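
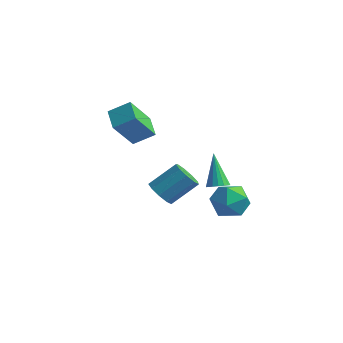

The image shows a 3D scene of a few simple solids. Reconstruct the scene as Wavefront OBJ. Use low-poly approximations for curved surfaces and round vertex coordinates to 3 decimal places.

v 2.049 -0.985 1.542
v 2.891 -0.483 1.662
v 2.769 -1.937 0.478
v 3.611 -1.435 0.598
v 3.265 -2.002 1.33
v 2.82 -1.413 1.988
v 2.84 -1.007 0.152
v 2.395 -0.418 0.81
v 3.38 -0.496 0.803
v 3.643 -1.111 1.531
v 2.017 -1.309 0.609
v 2.28 -1.924 1.337
v 1.693 -4.492 2.664
v 2.268 -4.463 2.248
v 2.921 -3.478 3.22
v 2.347 -3.508 3.636
v 1.949 -4.121 2.116
v 2.603 -3.136 3.088
v 1.511 -3.953 2.24
v 2.164 -2.968 3.212
v 1.158 -4.037 2.563
v 1.811 -3.052 3.534
v 1.055 -4.334 2.933
v 1.709 -3.35 3.905
v 1.251 -4.705 3.177
v 1.905 -3.721 4.149
v 1.654 -4.977 3.182
v 2.307 -3.992 4.153
v 2.075 -5.022 2.944
v 2.728 -4.037 3.916
v 2.318 -4.819 2.575
v 2.971 -3.834 3.547
v -3.361 -0.604 3.123
v -3.551 -1.713 4.566
v -2.597 0.026 3.708
v -2.787 -1.084 5.151
v -2.473 -1.296 2.709
v -2.663 -2.406 4.152
v -1.709 -0.667 3.294
v -1.899 -1.776 4.737
v 0.051 1.575 -0.392
v 0.552 1.667 -0.185
v -0.711 2.205 1.172
v 0.491 1.893 -0.306
v 0.33 2.046 -0.446
v 0.104 2.092 -0.574
v -0.134 2.019 -0.66
v -0.329 1.844 -0.685
v -0.438 1.608 -0.643
v -0.434 1.364 -0.543
v -0.32 1.169 -0.409
v -0.12 1.067 -0.271
v 0.118 1.081 -0.16
v 0.341 1.209 -0.103
v 0.498 1.42 -0.112
f 1 12 6
f 1 6 2
f 1 2 8
f 1 8 11
f 1 11 12
f 2 6 10
f 6 12 5
f 12 11 3
f 11 8 7
f 8 2 9
f 4 10 5
f 4 5 3
f 4 3 7
f 4 7 9
f 4 9 10
f 5 10 6
f 3 5 12
f 7 3 11
f 9 7 8
f 10 9 2
f 14 13 17
f 14 17 15
f 15 17 18
f 15 18 16
f 17 13 19
f 17 19 18
f 18 19 20
f 18 20 16
f 19 13 21
f 19 21 20
f 20 21 22
f 20 22 16
f 21 13 23
f 21 23 22
f 22 23 24
f 22 24 16
f 23 13 25
f 23 25 24
f 24 25 26
f 24 26 16
f 25 13 27
f 25 27 26
f 26 27 28
f 26 28 16
f 27 13 29
f 27 29 28
f 28 29 30
f 28 30 16
f 29 13 31
f 29 31 30
f 30 31 32
f 30 32 16
f 31 13 14
f 31 14 32
f 32 14 15
f 32 15 16
f 34 36 33
f 37 34 33
f 33 36 35
f 35 37 33
f 34 40 36
f 38 34 37
f 38 40 34
f 36 40 35
f 39 37 35
f 35 40 39
f 39 38 37
f 40 38 39
f 42 41 44
f 42 44 43
f 44 41 45
f 44 45 43
f 45 41 46
f 45 46 43
f 46 41 47
f 46 47 43
f 47 41 48
f 47 48 43
f 48 41 49
f 48 49 43
f 49 41 50
f 49 50 43
f 50 41 51
f 50 51 43
f 51 41 52
f 51 52 43
f 52 41 53
f 52 53 43
f 53 41 54
f 53 54 43
f 54 41 55
f 54 55 43
f 55 41 42
f 55 42 43



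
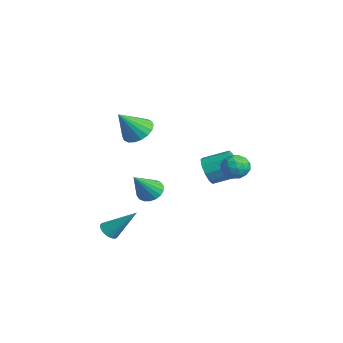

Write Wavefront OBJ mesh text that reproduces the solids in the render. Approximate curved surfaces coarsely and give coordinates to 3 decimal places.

v -0.878 -0.983 -1.154
v -0.279 -0.667 -1.217
v -0.242 -1.937 0.114
v -0.424 -0.496 -1.015
v -0.66 -0.42 -0.84
v -0.939 -0.457 -0.728
v -1.205 -0.597 -0.7
v -1.407 -0.814 -0.762
v -1.504 -1.064 -0.902
v -1.477 -1.299 -1.092
v -1.331 -1.47 -1.294
v -1.095 -1.545 -1.469
v -0.817 -1.509 -1.581
v -0.55 -1.369 -1.609
v -0.348 -1.152 -1.546
v -0.251 -0.901 -1.407
v 0.638 -1.986 3.349
v 0.979 -2.519 2.859
v 0.882 -2.934 4.551
v 1.254 -2.318 2.962
v 1.408 -2.051 3.141
v 1.409 -1.772 3.362
v 1.257 -1.535 3.58
v 0.983 -1.387 3.752
v 0.64 -1.358 3.845
v 0.297 -1.453 3.839
v 0.022 -1.654 3.737
v -0.132 -1.92 3.557
v -0.133 -2.2 3.337
v 0.019 -2.437 3.119
v 0.293 -2.585 2.947
v 0.636 -2.614 2.854
v 1.533 -3.59 -2.118
v 1.808 -3.335 -2.478
v 2.187 -2.53 -0.862
v 1.635 -3.229 -2.477
v 1.447 -3.177 -2.422
v 1.271 -3.189 -2.321
v 1.136 -3.262 -2.189
v 1.061 -3.385 -2.046
v 1.057 -3.539 -1.914
v 1.126 -3.701 -1.813
v 1.257 -3.846 -1.759
v 1.43 -3.952 -1.759
v 1.619 -4.004 -1.814
v 1.794 -3.992 -1.915
v 1.93 -3.919 -2.048
v 2.005 -3.796 -2.191
v 2.008 -3.642 -2.322
v 1.939 -3.48 -2.423
v 3.033 2.309 1.793
v 3.45 1.978 1.348
v 2.45 1.362 1.952
v 2.867 1.031 1.507
v 3.112 1.238 2.122
v 3.472 1.823 2.024
v 2.428 1.517 1.276
v 2.788 2.102 1.178
v 3.076 1.488 1.028
v 3.498 1.316 1.551
v 2.402 2.024 1.749
v 2.824 1.852 2.272
v 3.292 2.226 1.556
v 2.608 1.114 1.744
v 2.751 1.235 2.105
v 2.996 1.041 1.843
v 3.306 2.136 1.954
v 3.55 1.941 1.692
v 3.352 1.506 2.147
v 2.35 1.399 1.608
v 2.594 1.204 1.346
v 2.904 2.299 1.457
v 3.149 2.105 1.195
v 2.548 1.834 1.153
v 3.317 1.744 1.107
v 2.975 1.188 1.2
v 2.717 1.473 1.065
v 2.929 1.817 1.007
v 3.566 1.643 1.414
v 3.223 1.086 1.508
v 3.367 1.208 1.869
v 3.579 1.552 1.812
v 3.346 1.355 1.226
v 2.677 2.254 1.792
v 2.334 1.697 1.886
v 2.321 1.788 1.488
v 2.533 2.132 1.431
v 2.925 2.152 2.1
v 2.583 1.596 2.193
v 2.971 1.523 2.293
v 3.183 1.867 2.235
v 2.554 1.985 2.074
v -1.028 1.769 -0.364
v -0.641 1.366 0.193
v -0.185 2.507 0.702
v -0.572 2.911 0.144
v -0.343 1.418 -0.19
v 0.113 2.559 0.319
v -0.306 1.604 -0.64
v 0.15 2.745 -0.131
v -0.546 1.853 -0.984
v -0.09 2.994 -0.476
v -0.969 2.071 -1.092
v -0.513 3.212 -0.584
v -1.415 2.173 -0.922
v -0.959 3.314 -0.413
v -1.713 2.121 -0.539
v -1.257 3.262 -0.03
v -1.75 1.935 -0.089
v -1.294 3.076 0.42
v -1.51 1.686 0.256
v -1.054 2.827 0.764
v -1.087 1.468 0.364
v -0.631 2.609 0.872
f 2 1 4
f 2 4 3
f 4 1 5
f 4 5 3
f 5 1 6
f 5 6 3
f 6 1 7
f 6 7 3
f 7 1 8
f 7 8 3
f 8 1 9
f 8 9 3
f 9 1 10
f 9 10 3
f 10 1 11
f 10 11 3
f 11 1 12
f 11 12 3
f 12 1 13
f 12 13 3
f 13 1 14
f 13 14 3
f 14 1 15
f 14 15 3
f 15 1 16
f 15 16 3
f 16 1 2
f 16 2 3
f 18 17 20
f 18 20 19
f 20 17 21
f 20 21 19
f 21 17 22
f 21 22 19
f 22 17 23
f 22 23 19
f 23 17 24
f 23 24 19
f 24 17 25
f 24 25 19
f 25 17 26
f 25 26 19
f 26 17 27
f 26 27 19
f 27 17 28
f 27 28 19
f 28 17 29
f 28 29 19
f 29 17 30
f 29 30 19
f 30 17 31
f 30 31 19
f 31 17 32
f 31 32 19
f 32 17 18
f 32 18 19
f 34 33 36
f 34 36 35
f 36 33 37
f 36 37 35
f 37 33 38
f 37 38 35
f 38 33 39
f 38 39 35
f 39 33 40
f 39 40 35
f 40 33 41
f 40 41 35
f 41 33 42
f 41 42 35
f 42 33 43
f 42 43 35
f 43 33 44
f 43 44 35
f 44 33 45
f 44 45 35
f 45 33 46
f 45 46 35
f 46 33 47
f 46 47 35
f 47 33 48
f 47 48 35
f 48 33 49
f 48 49 35
f 49 33 50
f 49 50 35
f 50 33 34
f 50 34 35
f 51 88 67
f 88 62 91
f 67 91 56
f 88 91 67
f 51 67 63
f 67 56 68
f 63 68 52
f 67 68 63
f 51 63 72
f 63 52 73
f 72 73 58
f 63 73 72
f 51 72 84
f 72 58 87
f 84 87 61
f 72 87 84
f 51 84 88
f 84 61 92
f 88 92 62
f 84 92 88
f 52 68 79
f 68 56 82
f 79 82 60
f 68 82 79
f 56 91 69
f 91 62 90
f 69 90 55
f 91 90 69
f 62 92 89
f 92 61 85
f 89 85 53
f 92 85 89
f 61 87 86
f 87 58 74
f 86 74 57
f 87 74 86
f 58 73 78
f 73 52 75
f 78 75 59
f 73 75 78
f 54 80 66
f 80 60 81
f 66 81 55
f 80 81 66
f 54 66 64
f 66 55 65
f 64 65 53
f 66 65 64
f 54 64 71
f 64 53 70
f 71 70 57
f 64 70 71
f 54 71 76
f 71 57 77
f 76 77 59
f 71 77 76
f 54 76 80
f 76 59 83
f 80 83 60
f 76 83 80
f 55 81 69
f 81 60 82
f 69 82 56
f 81 82 69
f 53 65 89
f 65 55 90
f 89 90 62
f 65 90 89
f 57 70 86
f 70 53 85
f 86 85 61
f 70 85 86
f 59 77 78
f 77 57 74
f 78 74 58
f 77 74 78
f 60 83 79
f 83 59 75
f 79 75 52
f 83 75 79
f 94 93 97
f 94 97 95
f 95 97 98
f 95 98 96
f 97 93 99
f 97 99 98
f 98 99 100
f 98 100 96
f 99 93 101
f 99 101 100
f 100 101 102
f 100 102 96
f 101 93 103
f 101 103 102
f 102 103 104
f 102 104 96
f 103 93 105
f 103 105 104
f 104 105 106
f 104 106 96
f 105 93 107
f 105 107 106
f 106 107 108
f 106 108 96
f 107 93 109
f 107 109 108
f 108 109 110
f 108 110 96
f 109 93 111
f 109 111 110
f 110 111 112
f 110 112 96
f 111 93 113
f 111 113 112
f 112 113 114
f 112 114 96
f 113 93 94
f 113 94 114
f 114 94 95
f 114 95 96



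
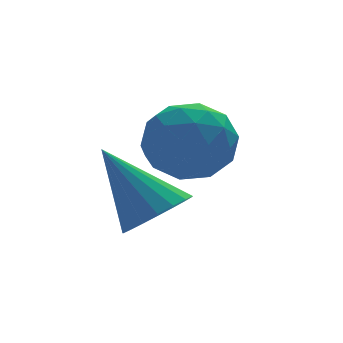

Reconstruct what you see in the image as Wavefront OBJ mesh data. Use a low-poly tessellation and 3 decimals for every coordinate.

v 0.489 -2.081 -2.062
v 1.274 -1.579 -2.148
v 0.866 -2.881 -3.292
v 1.651 -2.379 -3.378
v 1.553 -2.975 -2.663
v 1.32 -2.481 -1.904
v 0.82 -1.979 -3.536
v 0.587 -1.485 -2.777
v 1.479 -1.516 -3.059
v 1.932 -2.132 -2.52
v 0.208 -2.328 -2.92
v 0.661 -2.944 -2.381
v 0.848 -1.76 -1.998
v 1.292 -2.7 -3.442
v 1.234 -3.051 -3.023
v 1.695 -2.756 -3.073
v 0.875 -2.29 -1.854
v 1.337 -1.995 -1.904
v 1.501 -2.816 -2.207
v 0.803 -2.465 -3.536
v 1.265 -2.17 -3.586
v 0.445 -1.704 -2.367
v 0.906 -1.409 -2.417
v 0.639 -1.644 -3.233
v 1.43 -1.428 -2.584
v 1.652 -1.898 -3.306
v 1.163 -1.663 -3.399
v 1.026 -1.372 -2.953
v 1.696 -1.79 -2.266
v 1.918 -2.26 -2.989
v 1.86 -2.61 -2.569
v 1.723 -2.32 -2.122
v 1.817 -1.753 -2.802
v 0.222 -2.2 -2.451
v 0.444 -2.67 -3.174
v 0.417 -2.14 -3.318
v 0.28 -1.85 -2.871
v 0.488 -2.562 -2.134
v 0.71 -3.032 -2.856
v 1.114 -3.088 -2.487
v 0.977 -2.797 -2.041
v 0.323 -2.707 -2.638
v -0.007 -3.672 -3.75
v 0.619 -3.304 -3.671
v -0.713 -2.748 -2.47
v 0.457 -3.126 -3.889
v 0.203 -3.055 -4.079
v -0.092 -3.107 -4.205
v -0.37 -3.271 -4.24
v -0.576 -3.514 -4.178
v -0.67 -3.789 -4.032
v -0.632 -4.04 -3.83
v -0.47 -4.219 -3.612
v -0.217 -4.289 -3.421
v 0.078 -4.237 -3.296
v 0.357 -4.073 -3.26
v 0.563 -3.83 -3.322
v 0.657 -3.555 -3.468
f 1 38 17
f 38 12 41
f 17 41 6
f 38 41 17
f 1 17 13
f 17 6 18
f 13 18 2
f 17 18 13
f 1 13 22
f 13 2 23
f 22 23 8
f 13 23 22
f 1 22 34
f 22 8 37
f 34 37 11
f 22 37 34
f 1 34 38
f 34 11 42
f 38 42 12
f 34 42 38
f 2 18 29
f 18 6 32
f 29 32 10
f 18 32 29
f 6 41 19
f 41 12 40
f 19 40 5
f 41 40 19
f 12 42 39
f 42 11 35
f 39 35 3
f 42 35 39
f 11 37 36
f 37 8 24
f 36 24 7
f 37 24 36
f 8 23 28
f 23 2 25
f 28 25 9
f 23 25 28
f 4 30 16
f 30 10 31
f 16 31 5
f 30 31 16
f 4 16 14
f 16 5 15
f 14 15 3
f 16 15 14
f 4 14 21
f 14 3 20
f 21 20 7
f 14 20 21
f 4 21 26
f 21 7 27
f 26 27 9
f 21 27 26
f 4 26 30
f 26 9 33
f 30 33 10
f 26 33 30
f 5 31 19
f 31 10 32
f 19 32 6
f 31 32 19
f 3 15 39
f 15 5 40
f 39 40 12
f 15 40 39
f 7 20 36
f 20 3 35
f 36 35 11
f 20 35 36
f 9 27 28
f 27 7 24
f 28 24 8
f 27 24 28
f 10 33 29
f 33 9 25
f 29 25 2
f 33 25 29
f 44 43 46
f 44 46 45
f 46 43 47
f 46 47 45
f 47 43 48
f 47 48 45
f 48 43 49
f 48 49 45
f 49 43 50
f 49 50 45
f 50 43 51
f 50 51 45
f 51 43 52
f 51 52 45
f 52 43 53
f 52 53 45
f 53 43 54
f 53 54 45
f 54 43 55
f 54 55 45
f 55 43 56
f 55 56 45
f 56 43 57
f 56 57 45
f 57 43 58
f 57 58 45
f 58 43 44
f 58 44 45



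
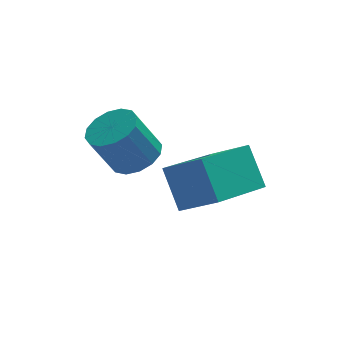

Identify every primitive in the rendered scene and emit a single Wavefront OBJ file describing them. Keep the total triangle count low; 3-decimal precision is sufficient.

v 0.171 1.114 -2.551
v 0.817 1.459 -2.205
v 0.135 1.432 -0.903
v -0.511 1.086 -1.249
v 0.574 1.779 -2.326
v -0.108 1.752 -1.024
v 0.224 1.921 -2.507
v -0.459 1.894 -1.205
v -0.141 1.846 -2.699
v -0.823 1.819 -1.398
v -0.422 1.575 -2.852
v -1.105 1.548 -1.55
v -0.544 1.181 -2.925
v -1.227 1.154 -1.623
v -0.475 0.768 -2.897
v -1.157 0.741 -1.595
v -0.232 0.448 -2.776
v -0.914 0.421 -1.474
v 0.119 0.306 -2.595
v -0.564 0.279 -1.293
v 0.483 0.381 -2.402
v -0.199 0.354 -1.101
v 0.765 0.652 -2.25
v 0.082 0.625 -0.948
v 0.887 1.046 -2.177
v 0.204 1.019 -0.875
v 0.823 -1.468 -2.938
v 0.565 -0.578 -1.848
v 2.399 -0.307 -3.512
v 2.141 0.582 -2.423
v 1.699 -2.242 -2.097
v 1.441 -1.353 -1.008
v 3.275 -1.082 -2.672
v 3.017 -0.192 -1.582
f 2 1 5
f 2 5 3
f 3 5 6
f 3 6 4
f 5 1 7
f 5 7 6
f 6 7 8
f 6 8 4
f 7 1 9
f 7 9 8
f 8 9 10
f 8 10 4
f 9 1 11
f 9 11 10
f 10 11 12
f 10 12 4
f 11 1 13
f 11 13 12
f 12 13 14
f 12 14 4
f 13 1 15
f 13 15 14
f 14 15 16
f 14 16 4
f 15 1 17
f 15 17 16
f 16 17 18
f 16 18 4
f 17 1 19
f 17 19 18
f 18 19 20
f 18 20 4
f 19 1 21
f 19 21 20
f 20 21 22
f 20 22 4
f 21 1 23
f 21 23 22
f 22 23 24
f 22 24 4
f 23 1 25
f 23 25 24
f 24 25 26
f 24 26 4
f 25 1 2
f 25 2 26
f 26 2 3
f 26 3 4
f 28 30 27
f 31 28 27
f 27 30 29
f 29 31 27
f 28 34 30
f 32 28 31
f 32 34 28
f 30 34 29
f 33 31 29
f 29 34 33
f 33 32 31
f 34 32 33



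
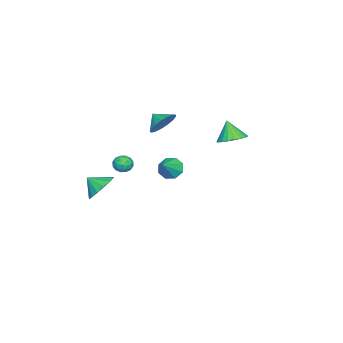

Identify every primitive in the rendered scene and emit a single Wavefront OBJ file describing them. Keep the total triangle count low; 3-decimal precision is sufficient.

v 3.855 -2.733 -0.663
v 4.877 -2.471 -0.431
v 3.925 -3.627 0.043
v 4.569 -2.198 -0.054
v 4.069 -2.067 0.16
v 3.512 -2.115 0.154
v 3.047 -2.329 -0.071
v 2.799 -2.651 -0.455
v 2.834 -2.995 -0.894
v 3.142 -3.269 -1.271
v 3.642 -3.4 -1.485
v 4.199 -3.352 -1.479
v 4.664 -3.138 -1.254
v 4.912 -2.816 -0.87
v -1.388 3.258 2.141
v -0.929 3.99 2.561
v -1.732 2.742 3.419
v -1.298 4.136 2.52
v -1.683 4.13 2.414
v -2.017 3.973 2.26
v -2.242 3.693 2.086
v -2.319 3.337 1.922
v -2.235 2.968 1.796
v -2.005 2.649 1.729
v -1.668 2.435 1.734
v -1.282 2.364 1.809
v -0.915 2.447 1.941
v -0.629 2.67 2.109
v -0.475 2.995 2.282
v -0.478 3.365 2.43
v -0.639 3.717 2.529
v -2.437 -1.674 1.875
v -1.474 -1.745 2.202
v -2.683 -2.486 2.425
v -1.688 -1.456 2.532
v -2.074 -1.218 2.712
v -2.543 -1.084 2.7
v -2.988 -1.085 2.499
v -3.307 -1.221 2.155
v -3.427 -1.462 1.747
v -3.319 -1.751 1.369
v -3.01 -2.022 1.106
v -2.57 -2.214 1.02
v -2.099 -2.282 1.129
v -1.705 -2.211 1.41
v -1.48 -2.017 1.797
v 2.71 -1.471 1.065
v 3.252 -1.139 0.919
v 3.268 -2.101 1.701
v 3.81 -1.769 1.555
v 3.342 -1.488 1.91
v 2.996 -1.098 1.517
v 3.524 -2.142 1.103
v 3.178 -1.752 0.71
v 3.754 -1.553 0.942
v 3.642 -1.149 1.441
v 2.878 -2.091 1.179
v 2.766 -1.687 1.678
v 2.932 -1.25 0.936
v 3.588 -1.99 1.684
v 3.313 -1.825 1.893
v 3.631 -1.63 1.807
v 2.782 -1.226 1.288
v 3.1 -1.031 1.202
v 3.153 -1.236 1.785
v 3.42 -2.209 1.418
v 3.738 -2.014 1.332
v 2.889 -1.61 0.813
v 3.207 -1.415 0.727
v 3.367 -2.004 0.835
v 3.546 -1.298 0.864
v 3.874 -1.668 1.237
v 3.706 -1.887 0.972
v 3.503 -1.659 0.741
v 3.479 -1.061 1.157
v 3.808 -1.431 1.531
v 3.532 -1.266 1.74
v 3.33 -1.037 1.509
v 3.775 -1.304 1.17
v 2.712 -1.809 1.089
v 3.041 -2.179 1.463
v 3.19 -2.203 1.111
v 2.988 -1.974 0.88
v 2.646 -1.572 1.383
v 2.974 -1.942 1.756
v 3.017 -1.581 1.879
v 2.814 -1.353 1.648
v 2.745 -1.936 1.45
v -4.45 -2.081 -3.156
v -3.932 -2.214 -3.842
v -3.27 -2.079 -2.264
v -4.028 -1.567 -3.717
v -4.371 -1.221 -3.263
v -4.761 -1.379 -2.747
v -4.969 -1.948 -2.47
v -4.873 -2.595 -2.596
v -4.529 -2.941 -3.049
v -4.14 -2.783 -3.566
f 2 1 4
f 2 4 3
f 4 1 5
f 4 5 3
f 5 1 6
f 5 6 3
f 6 1 7
f 6 7 3
f 7 1 8
f 7 8 3
f 8 1 9
f 8 9 3
f 9 1 10
f 9 10 3
f 10 1 11
f 10 11 3
f 11 1 12
f 11 12 3
f 12 1 13
f 12 13 3
f 13 1 14
f 13 14 3
f 14 1 2
f 14 2 3
f 16 15 18
f 16 18 17
f 18 15 19
f 18 19 17
f 19 15 20
f 19 20 17
f 20 15 21
f 20 21 17
f 21 15 22
f 21 22 17
f 22 15 23
f 22 23 17
f 23 15 24
f 23 24 17
f 24 15 25
f 24 25 17
f 25 15 26
f 25 26 17
f 26 15 27
f 26 27 17
f 27 15 28
f 27 28 17
f 28 15 29
f 28 29 17
f 29 15 30
f 29 30 17
f 30 15 31
f 30 31 17
f 31 15 16
f 31 16 17
f 33 32 35
f 33 35 34
f 35 32 36
f 35 36 34
f 36 32 37
f 36 37 34
f 37 32 38
f 37 38 34
f 38 32 39
f 38 39 34
f 39 32 40
f 39 40 34
f 40 32 41
f 40 41 34
f 41 32 42
f 41 42 34
f 42 32 43
f 42 43 34
f 43 32 44
f 43 44 34
f 44 32 45
f 44 45 34
f 45 32 46
f 45 46 34
f 46 32 33
f 46 33 34
f 47 84 63
f 84 58 87
f 63 87 52
f 84 87 63
f 47 63 59
f 63 52 64
f 59 64 48
f 63 64 59
f 47 59 68
f 59 48 69
f 68 69 54
f 59 69 68
f 47 68 80
f 68 54 83
f 80 83 57
f 68 83 80
f 47 80 84
f 80 57 88
f 84 88 58
f 80 88 84
f 48 64 75
f 64 52 78
f 75 78 56
f 64 78 75
f 52 87 65
f 87 58 86
f 65 86 51
f 87 86 65
f 58 88 85
f 88 57 81
f 85 81 49
f 88 81 85
f 57 83 82
f 83 54 70
f 82 70 53
f 83 70 82
f 54 69 74
f 69 48 71
f 74 71 55
f 69 71 74
f 50 76 62
f 76 56 77
f 62 77 51
f 76 77 62
f 50 62 60
f 62 51 61
f 60 61 49
f 62 61 60
f 50 60 67
f 60 49 66
f 67 66 53
f 60 66 67
f 50 67 72
f 67 53 73
f 72 73 55
f 67 73 72
f 50 72 76
f 72 55 79
f 76 79 56
f 72 79 76
f 51 77 65
f 77 56 78
f 65 78 52
f 77 78 65
f 49 61 85
f 61 51 86
f 85 86 58
f 61 86 85
f 53 66 82
f 66 49 81
f 82 81 57
f 66 81 82
f 55 73 74
f 73 53 70
f 74 70 54
f 73 70 74
f 56 79 75
f 79 55 71
f 75 71 48
f 79 71 75
f 90 89 92
f 90 92 91
f 92 89 93
f 92 93 91
f 93 89 94
f 93 94 91
f 94 89 95
f 94 95 91
f 95 89 96
f 95 96 91
f 96 89 97
f 96 97 91
f 97 89 98
f 97 98 91
f 98 89 90
f 98 90 91



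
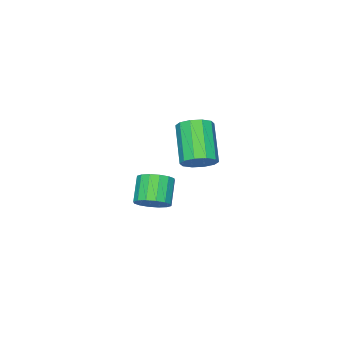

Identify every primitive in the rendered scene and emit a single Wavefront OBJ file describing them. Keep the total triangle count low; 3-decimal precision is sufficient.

v 2.18 -2.093 -2.422
v 2.934 -2.292 -2.012
v 2.133 -2.805 -0.789
v 1.38 -2.607 -1.198
v 2.843 -1.862 -1.891
v 2.042 -2.376 -0.667
v 2.575 -1.495 -1.912
v 1.775 -2.008 -0.688
v 2.202 -1.287 -2.07
v 1.401 -1.8 -0.846
v 1.822 -1.296 -2.322
v 1.021 -1.809 -1.098
v 1.539 -1.518 -2.601
v 0.738 -2.031 -1.377
v 1.427 -1.895 -2.831
v 0.626 -2.408 -1.608
v 1.518 -2.324 -2.953
v 0.717 -2.838 -1.729
v 1.785 -2.692 -2.932
v 0.985 -3.205 -1.708
v 2.159 -2.9 -2.774
v 1.358 -3.413 -1.55
v 2.539 -2.891 -2.522
v 1.738 -3.404 -1.298
v 2.822 -2.669 -2.243
v 2.021 -3.182 -1.019
v 4.304 2.577 2.199
v 4.913 2.836 2.7
v 3.985 1.762 4.382
v 3.376 1.503 3.881
v 4.536 3.184 2.715
v 3.609 2.111 4.397
v 4.071 3.3 2.533
v 3.144 2.227 4.214
v 3.695 3.14 2.223
v 2.768 2.067 3.905
v 3.551 2.765 1.904
v 2.624 1.692 3.586
v 3.695 2.318 1.698
v 2.767 1.244 3.38
v 4.071 1.969 1.683
v 3.144 0.896 3.365
v 4.536 1.853 1.866
v 3.609 0.78 3.547
v 4.912 2.013 2.175
v 3.985 0.94 3.857
v 5.056 2.388 2.494
v 4.129 1.315 4.176
f 2 1 5
f 2 5 3
f 3 5 6
f 3 6 4
f 5 1 7
f 5 7 6
f 6 7 8
f 6 8 4
f 7 1 9
f 7 9 8
f 8 9 10
f 8 10 4
f 9 1 11
f 9 11 10
f 10 11 12
f 10 12 4
f 11 1 13
f 11 13 12
f 12 13 14
f 12 14 4
f 13 1 15
f 13 15 14
f 14 15 16
f 14 16 4
f 15 1 17
f 15 17 16
f 16 17 18
f 16 18 4
f 17 1 19
f 17 19 18
f 18 19 20
f 18 20 4
f 19 1 21
f 19 21 20
f 20 21 22
f 20 22 4
f 21 1 23
f 21 23 22
f 22 23 24
f 22 24 4
f 23 1 25
f 23 25 24
f 24 25 26
f 24 26 4
f 25 1 2
f 25 2 26
f 26 2 3
f 26 3 4
f 28 27 31
f 28 31 29
f 29 31 32
f 29 32 30
f 31 27 33
f 31 33 32
f 32 33 34
f 32 34 30
f 33 27 35
f 33 35 34
f 34 35 36
f 34 36 30
f 35 27 37
f 35 37 36
f 36 37 38
f 36 38 30
f 37 27 39
f 37 39 38
f 38 39 40
f 38 40 30
f 39 27 41
f 39 41 40
f 40 41 42
f 40 42 30
f 41 27 43
f 41 43 42
f 42 43 44
f 42 44 30
f 43 27 45
f 43 45 44
f 44 45 46
f 44 46 30
f 45 27 47
f 45 47 46
f 46 47 48
f 46 48 30
f 47 27 28
f 47 28 48
f 48 28 29
f 48 29 30



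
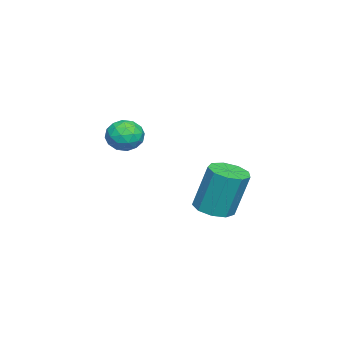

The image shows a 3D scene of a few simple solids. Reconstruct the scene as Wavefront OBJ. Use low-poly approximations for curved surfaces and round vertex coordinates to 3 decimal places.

v 3.733 1.698 -2.738
v 4.548 1.852 -2.772
v 4.522 2.436 -0.797
v 3.707 2.282 -0.762
v 4.256 2.318 -2.914
v 4.23 2.902 -0.939
v 3.719 2.493 -2.973
v 3.693 3.078 -0.998
v 3.189 2.297 -2.922
v 3.163 2.881 -0.947
v 2.913 1.82 -2.785
v 2.887 2.404 -0.809
v 3.021 1.286 -2.625
v 2.995 1.87 -0.65
v 3.462 0.944 -2.518
v 3.436 1.529 -0.543
v 4.03 0.956 -2.514
v 4.004 1.54 -0.539
v 4.459 1.314 -2.614
v 4.432 1.898 -0.639
v 1.131 -1.93 -0.574
v 1.897 -1.823 -0.3
v 1.143 -3.177 -0.12
v 1.909 -3.07 0.154
v 1.286 -2.676 0.513
v 1.278 -1.905 0.233
v 1.762 -3.095 -0.653
v 1.754 -2.324 -0.933
v 2.286 -2.543 -0.348
v 1.992 -2.284 0.372
v 1.048 -2.716 -0.792
v 0.754 -2.457 -0.072
v 1.513 -1.767 -0.477
v 1.527 -3.233 0.057
v 1.161 -3.001 0.268
v 1.611 -2.938 0.429
v 1.149 -1.815 -0.164
v 1.599 -1.752 -0.002
v 1.24 -2.254 0.475
v 1.441 -3.248 -0.418
v 1.891 -3.185 -0.256
v 1.429 -2.062 -0.849
v 1.879 -1.999 -0.688
v 1.8 -2.746 -0.895
v 2.192 -2.127 -0.344
v 2.199 -2.86 -0.077
v 2.113 -2.875 -0.551
v 2.108 -2.422 -0.716
v 2.019 -1.975 0.079
v 2.026 -2.708 0.346
v 1.66 -2.476 0.557
v 1.655 -2.023 0.392
v 2.248 -2.398 0.051
v 1.014 -2.292 -0.766
v 1.021 -3.025 -0.499
v 1.385 -2.977 -0.812
v 1.38 -2.524 -0.977
v 0.841 -2.14 -0.343
v 0.848 -2.873 -0.076
v 0.932 -2.578 0.296
v 0.927 -2.125 0.131
v 0.792 -2.602 -0.471
f 2 1 5
f 2 5 3
f 3 5 6
f 3 6 4
f 5 1 7
f 5 7 6
f 6 7 8
f 6 8 4
f 7 1 9
f 7 9 8
f 8 9 10
f 8 10 4
f 9 1 11
f 9 11 10
f 10 11 12
f 10 12 4
f 11 1 13
f 11 13 12
f 12 13 14
f 12 14 4
f 13 1 15
f 13 15 14
f 14 15 16
f 14 16 4
f 15 1 17
f 15 17 16
f 16 17 18
f 16 18 4
f 17 1 19
f 17 19 18
f 18 19 20
f 18 20 4
f 19 1 2
f 19 2 20
f 20 2 3
f 20 3 4
f 21 58 37
f 58 32 61
f 37 61 26
f 58 61 37
f 21 37 33
f 37 26 38
f 33 38 22
f 37 38 33
f 21 33 42
f 33 22 43
f 42 43 28
f 33 43 42
f 21 42 54
f 42 28 57
f 54 57 31
f 42 57 54
f 21 54 58
f 54 31 62
f 58 62 32
f 54 62 58
f 22 38 49
f 38 26 52
f 49 52 30
f 38 52 49
f 26 61 39
f 61 32 60
f 39 60 25
f 61 60 39
f 32 62 59
f 62 31 55
f 59 55 23
f 62 55 59
f 31 57 56
f 57 28 44
f 56 44 27
f 57 44 56
f 28 43 48
f 43 22 45
f 48 45 29
f 43 45 48
f 24 50 36
f 50 30 51
f 36 51 25
f 50 51 36
f 24 36 34
f 36 25 35
f 34 35 23
f 36 35 34
f 24 34 41
f 34 23 40
f 41 40 27
f 34 40 41
f 24 41 46
f 41 27 47
f 46 47 29
f 41 47 46
f 24 46 50
f 46 29 53
f 50 53 30
f 46 53 50
f 25 51 39
f 51 30 52
f 39 52 26
f 51 52 39
f 23 35 59
f 35 25 60
f 59 60 32
f 35 60 59
f 27 40 56
f 40 23 55
f 56 55 31
f 40 55 56
f 29 47 48
f 47 27 44
f 48 44 28
f 47 44 48
f 30 53 49
f 53 29 45
f 49 45 22
f 53 45 49



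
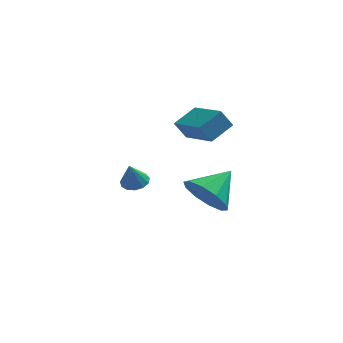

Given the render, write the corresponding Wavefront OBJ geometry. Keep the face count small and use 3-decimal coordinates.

v -2.428 0.766 -1.927
v -1.875 0.823 -1.801
v -2.632 0.494 -0.913
v -2.01 1.111 -1.75
v -2.277 1.289 -1.756
v -2.592 1.301 -1.817
v -2.855 1.143 -1.912
v -2.983 0.866 -2.012
v -2.934 0.557 -2.085
v -2.725 0.315 -2.108
v -2.421 0.216 -2.074
v -2.12 0.291 -1.993
v -1.916 0.518 -1.891
v 0.339 -1.714 1.697
v -0.103 -1.67 2.398
v -0.539 -0.232 1.049
v -0.982 -0.188 1.75
v 1.122 -1.052 2.15
v 0.679 -1.008 2.851
v 0.243 0.43 1.502
v -0.199 0.474 2.203
v 0.048 -3.933 0.269
v 0.601 -3.855 -0.536
v 0.972 -3.047 0.991
v 0.187 -3.413 -0.549
v -0.28 -3.17 -0.25
v -0.622 -3.218 0.247
v -0.708 -3.54 0.753
v -0.505 -4.012 1.074
v -0.091 -4.454 1.088
v 0.376 -4.697 0.789
v 0.718 -4.649 0.291
v 0.804 -4.327 -0.215
f 2 1 4
f 2 4 3
f 4 1 5
f 4 5 3
f 5 1 6
f 5 6 3
f 6 1 7
f 6 7 3
f 7 1 8
f 7 8 3
f 8 1 9
f 8 9 3
f 9 1 10
f 9 10 3
f 10 1 11
f 10 11 3
f 11 1 12
f 11 12 3
f 12 1 13
f 12 13 3
f 13 1 2
f 13 2 3
f 15 17 14
f 18 15 14
f 14 17 16
f 16 18 14
f 15 21 17
f 19 15 18
f 19 21 15
f 17 21 16
f 20 18 16
f 16 21 20
f 20 19 18
f 21 19 20
f 23 22 25
f 23 25 24
f 25 22 26
f 25 26 24
f 26 22 27
f 26 27 24
f 27 22 28
f 27 28 24
f 28 22 29
f 28 29 24
f 29 22 30
f 29 30 24
f 30 22 31
f 30 31 24
f 31 22 32
f 31 32 24
f 32 22 33
f 32 33 24
f 33 22 23
f 33 23 24



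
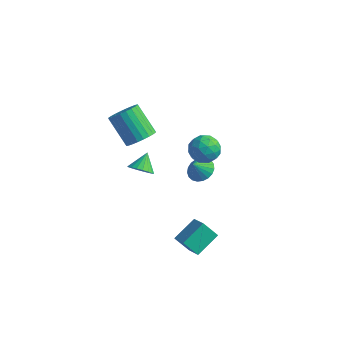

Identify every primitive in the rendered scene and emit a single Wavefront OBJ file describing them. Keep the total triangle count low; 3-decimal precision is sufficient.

v 0.855 -3.667 3.206
v 1.406 -3.227 2.827
v 0.665 -2.733 4.014
v 1.105 -3.142 2.657
v 0.755 -3.16 2.596
v 0.425 -3.279 2.655
v 0.18 -3.475 2.823
v 0.069 -3.708 3.068
v 0.113 -3.934 3.339
v 0.305 -4.107 3.585
v 0.606 -4.193 3.755
v 0.956 -4.175 3.816
v 1.286 -4.056 3.757
v 1.531 -3.86 3.589
v 1.642 -3.626 3.344
v 1.598 -3.4 3.073
v 0.861 2.235 1.592
v 1.837 2.558 1.814
v 1.463 0.702 1.166
v 2.439 1.025 1.388
v 1.74 0.895 2.162
v 1.368 1.843 2.426
v 1.932 1.417 0.554
v 1.56 2.365 0.818
v 2.499 2.052 1.172
v 2.38 1.729 2.166
v 0.92 1.531 0.814
v 0.801 1.208 1.808
v 1.296 2.531 1.74
v 2.004 0.729 1.24
v 1.593 0.653 1.695
v 2.167 0.842 1.825
v 1.02 2.111 2.1
v 1.594 2.3 2.23
v 1.537 1.323 2.435
v 1.706 0.96 0.75
v 2.28 1.149 0.88
v 1.133 2.418 1.155
v 1.707 2.607 1.285
v 1.763 1.937 0.545
v 2.259 2.423 1.493
v 2.613 1.522 1.243
v 2.315 1.753 0.753
v 2.096 2.31 0.908
v 2.189 2.234 2.077
v 2.543 1.333 1.827
v 2.132 1.257 2.282
v 1.913 1.813 2.437
v 2.578 1.937 1.7
v 0.757 1.927 1.153
v 1.111 1.026 0.903
v 1.387 1.447 0.543
v 1.168 2.003 0.698
v 0.687 1.738 1.737
v 1.041 0.837 1.487
v 1.204 0.95 2.072
v 0.985 1.507 2.227
v 0.722 1.323 1.28
v 0.176 3.441 -2.765
v 0.786 2.8 -3.052
v -0.016 2.859 -1.875
v 1.011 3.038 -2.847
v 1.091 3.346 -2.628
v 1.014 3.671 -2.433
v 0.792 3.956 -2.295
v 0.463 4.151 -2.238
v 0.085 4.224 -2.272
v -0.278 4.162 -2.392
v -0.561 3.974 -2.576
v -0.718 3.695 -2.792
v -0.719 3.371 -3.004
v -0.566 3.06 -3.175
v -0.285 2.814 -3.274
v 0.077 2.677 -3.286
v 0.455 2.672 -3.207
v -0.933 -1.145 3.214
v -0.243 -1.274 3.912
v -1.757 -0.963 5.464
v -2.447 -0.835 4.766
v -0.223 -0.892 3.856
v -1.737 -0.582 5.408
v -0.311 -0.549 3.701
v -1.825 -0.238 5.253
v -0.494 -0.297 3.473
v -2.007 0.014 5.025
v -0.743 -0.174 3.205
v -2.257 0.137 4.757
v -1.022 -0.199 2.938
v -2.535 0.112 4.49
v -1.287 -0.368 2.714
v -2.8 -0.057 4.266
v -1.498 -0.655 2.565
v -3.011 -0.344 4.117
v -1.623 -1.017 2.516
v -3.137 -0.706 4.068
v -1.643 -1.398 2.572
v -3.157 -1.088 4.124
v -1.555 -1.742 2.727
v -3.069 -1.431 4.279
v -1.373 -1.994 2.955
v -2.886 -1.683 4.507
v -1.123 -2.117 3.223
v -2.637 -1.806 4.775
v -0.845 -2.092 3.49
v -2.358 -1.781 5.042
v -0.58 -1.923 3.714
v -2.093 -1.612 5.266
v -0.369 -1.636 3.863
v -1.882 -1.325 5.415
v 3.443 -3.126 -2.72
v 3.791 -1.594 -1.905
v 2.353 -2.467 -3.493
v 2.701 -0.935 -2.678
v 4.279 -2.825 -3.642
v 4.627 -1.293 -2.827
v 3.189 -2.166 -4.415
v 3.537 -0.634 -3.6
f 2 1 4
f 2 4 3
f 4 1 5
f 4 5 3
f 5 1 6
f 5 6 3
f 6 1 7
f 6 7 3
f 7 1 8
f 7 8 3
f 8 1 9
f 8 9 3
f 9 1 10
f 9 10 3
f 10 1 11
f 10 11 3
f 11 1 12
f 11 12 3
f 12 1 13
f 12 13 3
f 13 1 14
f 13 14 3
f 14 1 15
f 14 15 3
f 15 1 16
f 15 16 3
f 16 1 2
f 16 2 3
f 17 54 33
f 54 28 57
f 33 57 22
f 54 57 33
f 17 33 29
f 33 22 34
f 29 34 18
f 33 34 29
f 17 29 38
f 29 18 39
f 38 39 24
f 29 39 38
f 17 38 50
f 38 24 53
f 50 53 27
f 38 53 50
f 17 50 54
f 50 27 58
f 54 58 28
f 50 58 54
f 18 34 45
f 34 22 48
f 45 48 26
f 34 48 45
f 22 57 35
f 57 28 56
f 35 56 21
f 57 56 35
f 28 58 55
f 58 27 51
f 55 51 19
f 58 51 55
f 27 53 52
f 53 24 40
f 52 40 23
f 53 40 52
f 24 39 44
f 39 18 41
f 44 41 25
f 39 41 44
f 20 46 32
f 46 26 47
f 32 47 21
f 46 47 32
f 20 32 30
f 32 21 31
f 30 31 19
f 32 31 30
f 20 30 37
f 30 19 36
f 37 36 23
f 30 36 37
f 20 37 42
f 37 23 43
f 42 43 25
f 37 43 42
f 20 42 46
f 42 25 49
f 46 49 26
f 42 49 46
f 21 47 35
f 47 26 48
f 35 48 22
f 47 48 35
f 19 31 55
f 31 21 56
f 55 56 28
f 31 56 55
f 23 36 52
f 36 19 51
f 52 51 27
f 36 51 52
f 25 43 44
f 43 23 40
f 44 40 24
f 43 40 44
f 26 49 45
f 49 25 41
f 45 41 18
f 49 41 45
f 60 59 62
f 60 62 61
f 62 59 63
f 62 63 61
f 63 59 64
f 63 64 61
f 64 59 65
f 64 65 61
f 65 59 66
f 65 66 61
f 66 59 67
f 66 67 61
f 67 59 68
f 67 68 61
f 68 59 69
f 68 69 61
f 69 59 70
f 69 70 61
f 70 59 71
f 70 71 61
f 71 59 72
f 71 72 61
f 72 59 73
f 72 73 61
f 73 59 74
f 73 74 61
f 74 59 75
f 74 75 61
f 75 59 60
f 75 60 61
f 77 76 80
f 77 80 78
f 78 80 81
f 78 81 79
f 80 76 82
f 80 82 81
f 81 82 83
f 81 83 79
f 82 76 84
f 82 84 83
f 83 84 85
f 83 85 79
f 84 76 86
f 84 86 85
f 85 86 87
f 85 87 79
f 86 76 88
f 86 88 87
f 87 88 89
f 87 89 79
f 88 76 90
f 88 90 89
f 89 90 91
f 89 91 79
f 90 76 92
f 90 92 91
f 91 92 93
f 91 93 79
f 92 76 94
f 92 94 93
f 93 94 95
f 93 95 79
f 94 76 96
f 94 96 95
f 95 96 97
f 95 97 79
f 96 76 98
f 96 98 97
f 97 98 99
f 97 99 79
f 98 76 100
f 98 100 99
f 99 100 101
f 99 101 79
f 100 76 102
f 100 102 101
f 101 102 103
f 101 103 79
f 102 76 104
f 102 104 103
f 103 104 105
f 103 105 79
f 104 76 106
f 104 106 105
f 105 106 107
f 105 107 79
f 106 76 108
f 106 108 107
f 107 108 109
f 107 109 79
f 108 76 77
f 108 77 109
f 109 77 78
f 109 78 79
f 111 113 110
f 114 111 110
f 110 113 112
f 112 114 110
f 111 117 113
f 115 111 114
f 115 117 111
f 113 117 112
f 116 114 112
f 112 117 116
f 116 115 114
f 117 115 116



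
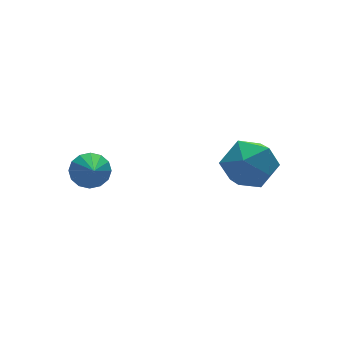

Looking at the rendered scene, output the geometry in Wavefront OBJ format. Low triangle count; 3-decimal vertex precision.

v -2.328 4.297 -3.356
v -2.084 4.705 -2.75
v -2.652 3.343 -2.584
v -2.469 4.802 -2.792
v -2.815 4.763 -2.985
v -3.031 4.6 -3.278
v -3.059 4.356 -3.591
v -2.89 4.095 -3.842
v -2.571 3.889 -3.962
v -2.187 3.792 -3.92
v -1.84 3.831 -3.727
v -1.624 3.994 -3.435
v -1.597 4.239 -3.121
v -1.765 4.499 -2.871
v 1.649 0.789 -0.904
v 2.629 0.868 -1.495
v 0.971 -0.368 -2.185
v 1.951 -0.289 -2.776
v 1.933 -0.829 -1.765
v 2.352 -0.114 -0.974
v 1.248 0.614 -2.706
v 1.667 1.329 -1.915
v 2.381 0.76 -2.608
v 2.804 -0.132 -2.027
v 0.796 0.632 -1.653
v 1.219 -0.26 -1.072
f 2 1 4
f 2 4 3
f 4 1 5
f 4 5 3
f 5 1 6
f 5 6 3
f 6 1 7
f 6 7 3
f 7 1 8
f 7 8 3
f 8 1 9
f 8 9 3
f 9 1 10
f 9 10 3
f 10 1 11
f 10 11 3
f 11 1 12
f 11 12 3
f 12 1 13
f 12 13 3
f 13 1 14
f 13 14 3
f 14 1 2
f 14 2 3
f 15 26 20
f 15 20 16
f 15 16 22
f 15 22 25
f 15 25 26
f 16 20 24
f 20 26 19
f 26 25 17
f 25 22 21
f 22 16 23
f 18 24 19
f 18 19 17
f 18 17 21
f 18 21 23
f 18 23 24
f 19 24 20
f 17 19 26
f 21 17 25
f 23 21 22
f 24 23 16



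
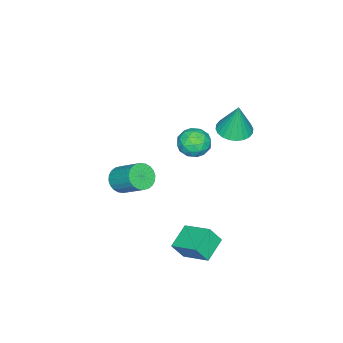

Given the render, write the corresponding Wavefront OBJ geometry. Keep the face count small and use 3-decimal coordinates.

v -0.38 -3.947 -3.029
v 0.026 -4.374 -2.598
v 0.266 -3.101 -1.561
v -0.14 -2.673 -1.991
v 0.224 -4.268 -2.774
v 0.464 -2.995 -1.736
v 0.329 -4.114 -2.988
v 0.57 -2.84 -1.951
v 0.327 -3.934 -3.209
v 0.567 -2.66 -2.172
v 0.217 -3.756 -3.402
v 0.458 -2.482 -2.365
v 0.016 -3.607 -3.538
v 0.257 -2.333 -2.501
v -0.245 -3.509 -3.597
v -0.004 -2.236 -2.56
v -0.527 -3.479 -3.569
v -0.286 -2.205 -2.532
v -0.786 -3.519 -3.459
v -0.546 -2.246 -2.422
v -0.984 -3.625 -3.284
v -0.744 -2.352 -2.246
v -1.09 -3.78 -3.069
v -0.849 -2.506 -2.032
v -1.087 -3.96 -2.848
v -0.847 -2.686 -1.811
v -0.978 -4.138 -2.655
v -0.737 -2.864 -1.618
v -0.777 -4.287 -2.519
v -0.536 -3.013 -1.482
v -0.516 -4.384 -2.46
v -0.275 -3.111 -1.423
v -0.234 -4.415 -2.488
v 0.007 -3.141 -1.451
v 1.635 0.635 -4.75
v 0.43 0.597 -4.266
v 1.84 2.042 -4.132
v 0.634 2.004 -3.647
v 1.986 0.216 -3.913
v 0.78 0.178 -3.428
v 2.19 1.623 -3.294
v 0.985 1.585 -2.81
v -2.672 0.634 1.071
v -1.937 0.207 1.09
v -2.568 0.886 2.769
v -1.831 0.517 1.037
v -1.852 0.844 0.99
v -1.999 1.14 0.955
v -2.248 1.358 0.937
v -2.561 1.466 0.94
v -2.892 1.448 0.963
v -3.189 1.305 1.002
v -3.407 1.06 1.052
v -3.513 0.751 1.105
v -3.491 0.423 1.152
v -3.345 0.128 1.187
v -3.096 -0.091 1.205
v -2.782 -0.199 1.202
v -2.452 -0.18 1.179
v -2.155 -0.038 1.139
v -1.475 -0.587 -0.609
v -1.006 -0.655 0.085
v -2.514 -1.185 0.035
v -2.045 -1.253 0.729
v -2.302 -0.496 0.468
v -1.66 -0.126 0.07
v -1.86 -1.714 0.05
v -1.218 -1.344 -0.348
v -1.244 -1.351 0.493
v -1.517 -0.598 0.751
v -2.003 -1.242 -0.631
v -2.276 -0.489 -0.373
v -1.149 -0.569 -0.318
v -2.371 -1.271 0.438
v -2.522 -0.827 0.285
v -2.246 -0.866 0.693
v -1.534 -0.258 -0.328
v -1.258 -0.298 0.081
v -2.02 -0.204 0.305
v -2.262 -1.542 0.039
v -1.986 -1.582 0.448
v -1.274 -0.974 -0.573
v -0.998 -1.013 -0.165
v -1.5 -1.636 -0.185
v -1.013 -1.017 0.33
v -1.624 -1.369 0.708
v -1.515 -1.64 0.309
v -1.138 -1.423 0.075
v -1.174 -0.575 0.481
v -1.785 -0.927 0.86
v -1.936 -0.482 0.706
v -1.558 -0.264 0.472
v -1.314 -0.984 0.721
v -1.735 -0.913 -0.74
v -2.346 -1.265 -0.361
v -1.962 -1.576 -0.352
v -1.584 -1.358 -0.586
v -1.896 -0.471 -0.588
v -2.507 -0.823 -0.21
v -2.382 -0.417 0.045
v -2.005 -0.2 -0.189
v -2.206 -0.856 -0.601
f 2 1 5
f 2 5 3
f 3 5 6
f 3 6 4
f 5 1 7
f 5 7 6
f 6 7 8
f 6 8 4
f 7 1 9
f 7 9 8
f 8 9 10
f 8 10 4
f 9 1 11
f 9 11 10
f 10 11 12
f 10 12 4
f 11 1 13
f 11 13 12
f 12 13 14
f 12 14 4
f 13 1 15
f 13 15 14
f 14 15 16
f 14 16 4
f 15 1 17
f 15 17 16
f 16 17 18
f 16 18 4
f 17 1 19
f 17 19 18
f 18 19 20
f 18 20 4
f 19 1 21
f 19 21 20
f 20 21 22
f 20 22 4
f 21 1 23
f 21 23 22
f 22 23 24
f 22 24 4
f 23 1 25
f 23 25 24
f 24 25 26
f 24 26 4
f 25 1 27
f 25 27 26
f 26 27 28
f 26 28 4
f 27 1 29
f 27 29 28
f 28 29 30
f 28 30 4
f 29 1 31
f 29 31 30
f 30 31 32
f 30 32 4
f 31 1 33
f 31 33 32
f 32 33 34
f 32 34 4
f 33 1 2
f 33 2 34
f 34 2 3
f 34 3 4
f 36 38 35
f 39 36 35
f 35 38 37
f 37 39 35
f 36 42 38
f 40 36 39
f 40 42 36
f 38 42 37
f 41 39 37
f 37 42 41
f 41 40 39
f 42 40 41
f 44 43 46
f 44 46 45
f 46 43 47
f 46 47 45
f 47 43 48
f 47 48 45
f 48 43 49
f 48 49 45
f 49 43 50
f 49 50 45
f 50 43 51
f 50 51 45
f 51 43 52
f 51 52 45
f 52 43 53
f 52 53 45
f 53 43 54
f 53 54 45
f 54 43 55
f 54 55 45
f 55 43 56
f 55 56 45
f 56 43 57
f 56 57 45
f 57 43 58
f 57 58 45
f 58 43 59
f 58 59 45
f 59 43 60
f 59 60 45
f 60 43 44
f 60 44 45
f 61 98 77
f 98 72 101
f 77 101 66
f 98 101 77
f 61 77 73
f 77 66 78
f 73 78 62
f 77 78 73
f 61 73 82
f 73 62 83
f 82 83 68
f 73 83 82
f 61 82 94
f 82 68 97
f 94 97 71
f 82 97 94
f 61 94 98
f 94 71 102
f 98 102 72
f 94 102 98
f 62 78 89
f 78 66 92
f 89 92 70
f 78 92 89
f 66 101 79
f 101 72 100
f 79 100 65
f 101 100 79
f 72 102 99
f 102 71 95
f 99 95 63
f 102 95 99
f 71 97 96
f 97 68 84
f 96 84 67
f 97 84 96
f 68 83 88
f 83 62 85
f 88 85 69
f 83 85 88
f 64 90 76
f 90 70 91
f 76 91 65
f 90 91 76
f 64 76 74
f 76 65 75
f 74 75 63
f 76 75 74
f 64 74 81
f 74 63 80
f 81 80 67
f 74 80 81
f 64 81 86
f 81 67 87
f 86 87 69
f 81 87 86
f 64 86 90
f 86 69 93
f 90 93 70
f 86 93 90
f 65 91 79
f 91 70 92
f 79 92 66
f 91 92 79
f 63 75 99
f 75 65 100
f 99 100 72
f 75 100 99
f 67 80 96
f 80 63 95
f 96 95 71
f 80 95 96
f 69 87 88
f 87 67 84
f 88 84 68
f 87 84 88
f 70 93 89
f 93 69 85
f 89 85 62
f 93 85 89



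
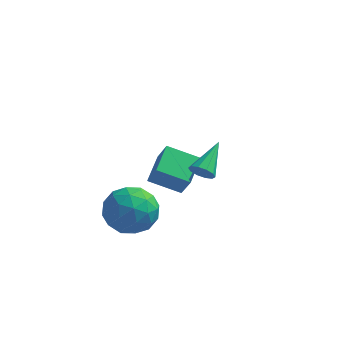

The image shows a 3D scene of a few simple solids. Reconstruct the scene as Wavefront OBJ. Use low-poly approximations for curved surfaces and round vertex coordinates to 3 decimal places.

v -1.923 0.88 -3.057
v -1.897 2.289 -2.572
v -0.535 1.059 -3.65
v -0.509 2.468 -3.165
v -1.431 0.512 -2.015
v -1.405 1.921 -1.53
v -0.043 0.691 -2.608
v -0.017 2.1 -2.123
v 1.622 -3.814 1.724
v 1.991 -3.682 1.352
v 1.898 -2.406 2.496
v 1.695 -3.568 1.249
v 1.371 -3.548 1.327
v 1.143 -3.629 1.557
v 1.098 -3.781 1.851
v 1.254 -3.946 2.096
v 1.55 -4.061 2.199
v 1.874 -4.081 2.12
v 2.101 -3.999 1.89
v 2.146 -3.847 1.597
v -2.373 -2.106 -2.513
v -1.257 -1.965 -2.896
v -1.763 -3.375 -1.204
v -0.647 -3.234 -1.587
v -1.194 -2.349 -1.014
v -1.571 -1.565 -1.823
v -1.449 -3.775 -2.277
v -1.826 -2.991 -3.086
v -0.686 -2.997 -2.751
v -0.528 -2.116 -1.97
v -2.492 -3.224 -2.13
v -2.334 -2.343 -1.349
v -1.868 -1.924 -2.819
v -1.152 -3.416 -1.281
v -1.473 -2.896 -0.943
v -0.817 -2.813 -1.169
v -2.053 -1.689 -2.188
v -1.397 -1.606 -2.414
v -1.36 -1.832 -1.307
v -1.623 -3.734 -1.686
v -0.967 -3.651 -1.912
v -2.203 -2.527 -2.931
v -1.547 -2.444 -3.157
v -1.66 -3.508 -2.793
v -0.877 -2.448 -2.96
v -0.519 -3.194 -2.19
v -0.99 -3.512 -2.596
v -1.212 -3.051 -3.071
v -0.784 -1.93 -2.501
v -0.426 -2.676 -1.731
v -0.747 -2.156 -1.394
v -0.969 -1.695 -1.869
v -0.449 -2.537 -2.415
v -2.594 -2.664 -2.369
v -2.236 -3.41 -1.599
v -2.051 -3.645 -2.231
v -2.273 -3.184 -2.706
v -2.501 -2.146 -1.91
v -2.143 -2.892 -1.14
v -1.808 -2.289 -1.029
v -2.03 -1.828 -1.504
v -2.571 -2.803 -1.685
f 2 4 1
f 5 2 1
f 1 4 3
f 3 5 1
f 2 8 4
f 6 2 5
f 6 8 2
f 4 8 3
f 7 5 3
f 3 8 7
f 7 6 5
f 8 6 7
f 10 9 12
f 10 12 11
f 12 9 13
f 12 13 11
f 13 9 14
f 13 14 11
f 14 9 15
f 14 15 11
f 15 9 16
f 15 16 11
f 16 9 17
f 16 17 11
f 17 9 18
f 17 18 11
f 18 9 19
f 18 19 11
f 19 9 20
f 19 20 11
f 20 9 10
f 20 10 11
f 21 58 37
f 58 32 61
f 37 61 26
f 58 61 37
f 21 37 33
f 37 26 38
f 33 38 22
f 37 38 33
f 21 33 42
f 33 22 43
f 42 43 28
f 33 43 42
f 21 42 54
f 42 28 57
f 54 57 31
f 42 57 54
f 21 54 58
f 54 31 62
f 58 62 32
f 54 62 58
f 22 38 49
f 38 26 52
f 49 52 30
f 38 52 49
f 26 61 39
f 61 32 60
f 39 60 25
f 61 60 39
f 32 62 59
f 62 31 55
f 59 55 23
f 62 55 59
f 31 57 56
f 57 28 44
f 56 44 27
f 57 44 56
f 28 43 48
f 43 22 45
f 48 45 29
f 43 45 48
f 24 50 36
f 50 30 51
f 36 51 25
f 50 51 36
f 24 36 34
f 36 25 35
f 34 35 23
f 36 35 34
f 24 34 41
f 34 23 40
f 41 40 27
f 34 40 41
f 24 41 46
f 41 27 47
f 46 47 29
f 41 47 46
f 24 46 50
f 46 29 53
f 50 53 30
f 46 53 50
f 25 51 39
f 51 30 52
f 39 52 26
f 51 52 39
f 23 35 59
f 35 25 60
f 59 60 32
f 35 60 59
f 27 40 56
f 40 23 55
f 56 55 31
f 40 55 56
f 29 47 48
f 47 27 44
f 48 44 28
f 47 44 48
f 30 53 49
f 53 29 45
f 49 45 22
f 53 45 49



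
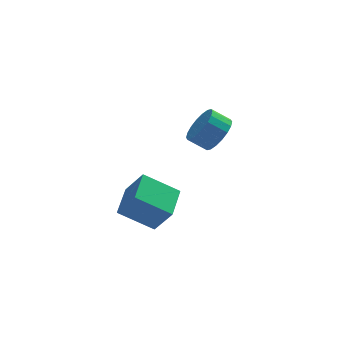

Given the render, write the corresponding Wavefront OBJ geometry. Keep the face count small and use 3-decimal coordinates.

v -1.633 -4.3 -2
v -3.169 -3.883 -1.018
v -1.035 -2.803 -1.699
v -2.57 -2.386 -0.717
v -0.95 -4.834 -0.703
v -2.485 -4.417 0.279
v -0.351 -3.337 -0.402
v -1.887 -2.92 0.58
v 2.245 1.288 -0.315
v 2.712 0.884 0.484
v 1.862 1.148 1.114
v 1.395 1.552 0.315
v 2.851 1.311 0.492
v 2.002 1.576 1.122
v 2.87 1.734 0.341
v 2.021 1.998 0.971
v 2.765 2.068 0.059
v 1.916 2.333 0.689
v 2.557 2.248 -0.297
v 1.708 2.512 0.333
v 2.288 2.237 -0.656
v 1.438 2.502 -0.026
v 2.009 2.039 -0.948
v 1.16 2.304 -0.318
v 1.778 1.692 -1.114
v 0.928 1.956 -0.484
v 1.638 1.264 -1.122
v 0.789 1.529 -0.492
v 1.619 0.842 -0.971
v 0.77 1.106 -0.341
v 1.724 0.507 -0.689
v 0.875 0.772 -0.059
v 1.932 0.328 -0.333
v 1.083 0.592 0.297
v 2.202 0.338 0.026
v 1.352 0.603 0.656
v 2.48 0.536 0.318
v 1.631 0.801 0.948
f 2 4 1
f 5 2 1
f 1 4 3
f 3 5 1
f 2 8 4
f 6 2 5
f 6 8 2
f 4 8 3
f 7 5 3
f 3 8 7
f 7 6 5
f 8 6 7
f 10 9 13
f 10 13 11
f 11 13 14
f 11 14 12
f 13 9 15
f 13 15 14
f 14 15 16
f 14 16 12
f 15 9 17
f 15 17 16
f 16 17 18
f 16 18 12
f 17 9 19
f 17 19 18
f 18 19 20
f 18 20 12
f 19 9 21
f 19 21 20
f 20 21 22
f 20 22 12
f 21 9 23
f 21 23 22
f 22 23 24
f 22 24 12
f 23 9 25
f 23 25 24
f 24 25 26
f 24 26 12
f 25 9 27
f 25 27 26
f 26 27 28
f 26 28 12
f 27 9 29
f 27 29 28
f 28 29 30
f 28 30 12
f 29 9 31
f 29 31 30
f 30 31 32
f 30 32 12
f 31 9 33
f 31 33 32
f 32 33 34
f 32 34 12
f 33 9 35
f 33 35 34
f 34 35 36
f 34 36 12
f 35 9 37
f 35 37 36
f 36 37 38
f 36 38 12
f 37 9 10
f 37 10 38
f 38 10 11
f 38 11 12



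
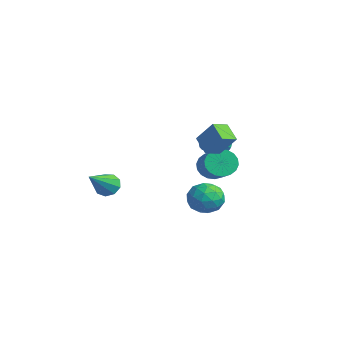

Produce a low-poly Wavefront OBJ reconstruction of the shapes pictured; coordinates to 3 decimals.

v -1.755 3.49 1.218
v -1.494 3.678 1.639
v -1.384 2.618 2.044
v -1.645 2.43 1.622
v -1.758 3.679 1.713
v -1.648 2.619 2.118
v -2.022 3.629 1.654
v -1.912 2.569 2.059
v -2.213 3.542 1.479
v -2.103 2.482 1.883
v -2.283 3.441 1.233
v -2.172 2.381 1.637
v -2.21 3.353 0.983
v -2.1 2.293 1.388
v -2.016 3.302 0.796
v -1.906 2.242 1.201
v -1.752 3.301 0.722
v -1.642 2.241 1.127
v -1.488 3.351 0.781
v -1.378 2.291 1.186
v -1.297 3.438 0.957
v -1.187 2.378 1.361
v -1.228 3.539 1.203
v -1.117 2.479 1.607
v -1.3 3.627 1.452
v -1.19 2.567 1.857
v 0.488 2.223 -1.567
v 1.098 1.826 -0.946
v -0.518 1.074 -1.314
v 0.092 0.677 -0.693
v -0.341 1.502 -0.477
v 0.281 2.212 -0.633
v 0.299 0.688 -1.627
v 0.921 1.398 -1.783
v 0.981 0.877 -0.983
v 0.585 1.38 -0.272
v -0.005 1.52 -1.988
v -0.401 2.023 -1.277
v 0.882 2.125 -1.278
v -0.302 0.775 -0.982
v -0.556 1.26 -0.854
v -0.198 1.026 -0.489
v 0.401 2.352 -1.094
v 0.76 2.119 -0.729
v -0.086 1.928 -0.454
v -0.18 0.781 -1.531
v 0.179 0.548 -1.166
v 0.778 1.874 -1.771
v 1.136 1.64 -1.406
v 0.666 0.972 -1.806
v 1.171 1.334 -0.936
v 0.58 0.658 -0.787
v 0.702 0.665 -1.336
v 1.067 1.082 -1.428
v 0.939 1.629 -0.518
v 0.347 0.954 -0.369
v 0.093 1.439 -0.242
v 0.458 1.857 -0.333
v 0.87 1.072 -0.54
v 0.233 1.946 -1.891
v -0.359 1.271 -1.742
v 0.122 1.043 -1.927
v 0.487 1.461 -2.018
v 0 2.242 -1.473
v -0.591 1.566 -1.324
v -0.487 1.818 -0.832
v -0.122 2.235 -0.924
v -0.29 1.828 -1.72
v 0.858 1.533 1.135
v 1.102 1.118 0.509
v 2.505 0.811 1.258
v 2.262 1.227 1.885
v 1.213 1.443 0.435
v 2.616 1.136 1.184
v 1.253 1.786 0.5
v 2.656 1.48 1.249
v 1.215 2.079 0.69
v 2.619 1.773 1.439
v 1.107 2.264 0.969
v 2.51 1.958 1.718
v 0.95 2.305 1.28
v 2.353 1.998 2.029
v 0.774 2.192 1.563
v 2.177 1.885 2.312
v 0.615 1.949 1.762
v 2.018 1.642 2.511
v 0.504 1.624 1.836
v 1.907 1.317 2.585
v 0.464 1.28 1.771
v 1.867 0.974 2.52
v 0.501 0.987 1.581
v 1.905 0.681 2.33
v 0.61 0.802 1.302
v 2.013 0.496 2.051
v 0.767 0.762 0.991
v 2.17 0.455 1.74
v 0.943 0.875 0.708
v 2.346 0.568 1.457
v 2.48 0.301 2.715
v 1.61 0.284 3.321
v 2.302 1.12 2.483
v 1.433 1.104 3.09
v 3.207 0.756 3.77
v 2.338 0.74 4.377
v 3.03 1.576 3.539
v 2.16 1.559 4.145
v -1.837 -2.535 -0.368
v -1.279 -2.428 -0.743
v -0.783 -3.905 0.808
v -1.29 -2.13 -0.386
v -1.557 -2.022 -0.02
v -1.954 -2.153 0.183
v -2.297 -2.463 0.128
v -2.424 -2.807 -0.159
v -2.276 -3.023 -0.543
v -1.923 -3.011 -0.845
v -1.529 -2.776 -0.924
f 2 1 5
f 2 5 3
f 3 5 6
f 3 6 4
f 5 1 7
f 5 7 6
f 6 7 8
f 6 8 4
f 7 1 9
f 7 9 8
f 8 9 10
f 8 10 4
f 9 1 11
f 9 11 10
f 10 11 12
f 10 12 4
f 11 1 13
f 11 13 12
f 12 13 14
f 12 14 4
f 13 1 15
f 13 15 14
f 14 15 16
f 14 16 4
f 15 1 17
f 15 17 16
f 16 17 18
f 16 18 4
f 17 1 19
f 17 19 18
f 18 19 20
f 18 20 4
f 19 1 21
f 19 21 20
f 20 21 22
f 20 22 4
f 21 1 23
f 21 23 22
f 22 23 24
f 22 24 4
f 23 1 25
f 23 25 24
f 24 25 26
f 24 26 4
f 25 1 2
f 25 2 26
f 26 2 3
f 26 3 4
f 27 64 43
f 64 38 67
f 43 67 32
f 64 67 43
f 27 43 39
f 43 32 44
f 39 44 28
f 43 44 39
f 27 39 48
f 39 28 49
f 48 49 34
f 39 49 48
f 27 48 60
f 48 34 63
f 60 63 37
f 48 63 60
f 27 60 64
f 60 37 68
f 64 68 38
f 60 68 64
f 28 44 55
f 44 32 58
f 55 58 36
f 44 58 55
f 32 67 45
f 67 38 66
f 45 66 31
f 67 66 45
f 38 68 65
f 68 37 61
f 65 61 29
f 68 61 65
f 37 63 62
f 63 34 50
f 62 50 33
f 63 50 62
f 34 49 54
f 49 28 51
f 54 51 35
f 49 51 54
f 30 56 42
f 56 36 57
f 42 57 31
f 56 57 42
f 30 42 40
f 42 31 41
f 40 41 29
f 42 41 40
f 30 40 47
f 40 29 46
f 47 46 33
f 40 46 47
f 30 47 52
f 47 33 53
f 52 53 35
f 47 53 52
f 30 52 56
f 52 35 59
f 56 59 36
f 52 59 56
f 31 57 45
f 57 36 58
f 45 58 32
f 57 58 45
f 29 41 65
f 41 31 66
f 65 66 38
f 41 66 65
f 33 46 62
f 46 29 61
f 62 61 37
f 46 61 62
f 35 53 54
f 53 33 50
f 54 50 34
f 53 50 54
f 36 59 55
f 59 35 51
f 55 51 28
f 59 51 55
f 70 69 73
f 70 73 71
f 71 73 74
f 71 74 72
f 73 69 75
f 73 75 74
f 74 75 76
f 74 76 72
f 75 69 77
f 75 77 76
f 76 77 78
f 76 78 72
f 77 69 79
f 77 79 78
f 78 79 80
f 78 80 72
f 79 69 81
f 79 81 80
f 80 81 82
f 80 82 72
f 81 69 83
f 81 83 82
f 82 83 84
f 82 84 72
f 83 69 85
f 83 85 84
f 84 85 86
f 84 86 72
f 85 69 87
f 85 87 86
f 86 87 88
f 86 88 72
f 87 69 89
f 87 89 88
f 88 89 90
f 88 90 72
f 89 69 91
f 89 91 90
f 90 91 92
f 90 92 72
f 91 69 93
f 91 93 92
f 92 93 94
f 92 94 72
f 93 69 95
f 93 95 94
f 94 95 96
f 94 96 72
f 95 69 97
f 95 97 96
f 96 97 98
f 96 98 72
f 97 69 70
f 97 70 98
f 98 70 71
f 98 71 72
f 100 102 99
f 103 100 99
f 99 102 101
f 101 103 99
f 100 106 102
f 104 100 103
f 104 106 100
f 102 106 101
f 105 103 101
f 101 106 105
f 105 104 103
f 106 104 105
f 108 107 110
f 108 110 109
f 110 107 111
f 110 111 109
f 111 107 112
f 111 112 109
f 112 107 113
f 112 113 109
f 113 107 114
f 113 114 109
f 114 107 115
f 114 115 109
f 115 107 116
f 115 116 109
f 116 107 117
f 116 117 109
f 117 107 108
f 117 108 109



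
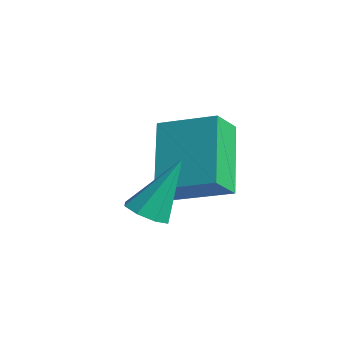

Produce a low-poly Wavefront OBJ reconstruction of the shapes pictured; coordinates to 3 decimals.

v -1.409 -1.054 -0.177
v -0.921 -1.188 -0.115
v -1.351 -0.246 1.097
v -0.96 -0.859 -0.321
v -1.263 -0.644 -0.444
v -1.651 -0.67 -0.41
v -1.897 -0.92 -0.24
v -1.858 -1.249 -0.033
v -1.556 -1.463 0.089
v -1.168 -1.438 0.055
v -2.245 -0.304 -0.21
v -3.346 0.522 0.935
v -2.42 0.299 -0.812
v -3.52 1.125 0.333
v -1.2 0.455 0.247
v -2.3 1.281 1.392
v -1.374 1.058 -0.355
v -2.475 1.884 0.79
f 2 1 4
f 2 4 3
f 4 1 5
f 4 5 3
f 5 1 6
f 5 6 3
f 6 1 7
f 6 7 3
f 7 1 8
f 7 8 3
f 8 1 9
f 8 9 3
f 9 1 10
f 9 10 3
f 10 1 2
f 10 2 3
f 12 14 11
f 15 12 11
f 11 14 13
f 13 15 11
f 12 18 14
f 16 12 15
f 16 18 12
f 14 18 13
f 17 15 13
f 13 18 17
f 17 16 15
f 18 16 17



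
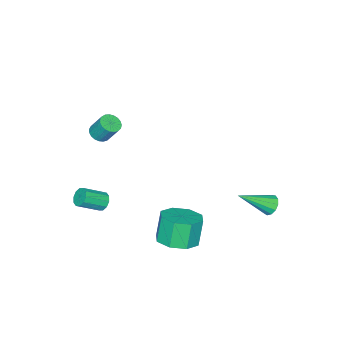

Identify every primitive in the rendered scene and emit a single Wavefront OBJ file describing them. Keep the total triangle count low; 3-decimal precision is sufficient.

v 0.549 -2.203 1.241
v 0.815 -1.773 0.978
v 0.757 -1.127 1.976
v 0.491 -1.557 2.239
v 0.587 -1.725 0.934
v 0.529 -1.079 1.931
v 0.353 -1.759 0.942
v 0.295 -1.113 1.94
v 0.152 -1.87 1.003
v 0.095 -1.224 2
v 0.02 -2.039 1.104
v -0.037 -1.393 2.102
v -0.02 -2.236 1.23
v -0.078 -1.59 2.227
v 0.038 -2.428 1.357
v -0.02 -1.781 2.355
v 0.184 -2.58 1.464
v 0.126 -1.934 2.462
v 0.393 -2.667 1.533
v 0.336 -2.021 2.531
v 0.63 -2.675 1.551
v 0.572 -2.028 2.549
v 0.852 -2.6 1.516
v 0.794 -1.954 2.514
v 1.022 -2.457 1.433
v 0.964 -1.811 2.431
v 1.11 -2.27 1.317
v 1.052 -1.624 2.315
v 1.101 -2.072 1.188
v 1.043 -1.425 2.185
v 0.997 -1.896 1.068
v 0.939 -1.249 2.066
v 1.023 2.768 -3.923
v 1.995 3.046 -3.573
v 1.509 2.951 -2.147
v 0.537 2.672 -2.497
v 1.509 3.694 -3.696
v 1.023 3.598 -2.269
v 0.738 3.799 -3.952
v 0.252 3.703 -2.525
v 0.134 3.3 -4.191
v -0.352 3.204 -2.764
v 0.051 2.489 -4.273
v -0.435 2.394 -2.847
v 0.537 1.842 -4.151
v 0.051 1.746 -2.724
v 1.308 1.737 -3.895
v 0.822 1.641 -2.468
v 1.912 2.236 -3.656
v 1.426 2.14 -2.229
v 0.561 -2.124 -3.98
v 0.727 -2.384 -4.435
v 1.706 -3.017 -3.715
v 1.539 -2.756 -3.26
v 0.899 -2.092 -4.412
v 1.878 -2.725 -3.692
v 0.942 -1.812 -4.225
v 1.921 -2.444 -3.504
v 0.839 -1.651 -3.943
v 1.818 -2.283 -3.223
v 0.63 -1.671 -3.676
v 1.609 -2.303 -2.956
v 0.394 -1.863 -3.525
v 1.373 -2.496 -2.805
v 0.222 -2.155 -3.548
v 1.201 -2.788 -2.828
v 0.179 -2.436 -3.736
v 1.158 -3.068 -3.015
v 0.282 -2.597 -4.017
v 1.261 -3.229 -3.297
v 0.491 -2.577 -4.284
v 1.47 -3.209 -3.564
v -4.505 4.313 -4.41
v -4.194 4.838 -4.301
v -3.175 3.287 -3.27
v -4.432 4.81 -4.047
v -4.694 4.625 -3.909
v -4.896 4.34 -3.93
v -4.973 4.047 -4.104
v -4.902 3.838 -4.375
v -4.704 3.78 -4.657
v -4.443 3.891 -4.861
v -4.202 4.136 -4.922
v -4.057 4.437 -4.821
v -4.053 4.699 -4.589
f 2 1 5
f 2 5 3
f 3 5 6
f 3 6 4
f 5 1 7
f 5 7 6
f 6 7 8
f 6 8 4
f 7 1 9
f 7 9 8
f 8 9 10
f 8 10 4
f 9 1 11
f 9 11 10
f 10 11 12
f 10 12 4
f 11 1 13
f 11 13 12
f 12 13 14
f 12 14 4
f 13 1 15
f 13 15 14
f 14 15 16
f 14 16 4
f 15 1 17
f 15 17 16
f 16 17 18
f 16 18 4
f 17 1 19
f 17 19 18
f 18 19 20
f 18 20 4
f 19 1 21
f 19 21 20
f 20 21 22
f 20 22 4
f 21 1 23
f 21 23 22
f 22 23 24
f 22 24 4
f 23 1 25
f 23 25 24
f 24 25 26
f 24 26 4
f 25 1 27
f 25 27 26
f 26 27 28
f 26 28 4
f 27 1 29
f 27 29 28
f 28 29 30
f 28 30 4
f 29 1 31
f 29 31 30
f 30 31 32
f 30 32 4
f 31 1 2
f 31 2 32
f 32 2 3
f 32 3 4
f 34 33 37
f 34 37 35
f 35 37 38
f 35 38 36
f 37 33 39
f 37 39 38
f 38 39 40
f 38 40 36
f 39 33 41
f 39 41 40
f 40 41 42
f 40 42 36
f 41 33 43
f 41 43 42
f 42 43 44
f 42 44 36
f 43 33 45
f 43 45 44
f 44 45 46
f 44 46 36
f 45 33 47
f 45 47 46
f 46 47 48
f 46 48 36
f 47 33 49
f 47 49 48
f 48 49 50
f 48 50 36
f 49 33 34
f 49 34 50
f 50 34 35
f 50 35 36
f 52 51 55
f 52 55 53
f 53 55 56
f 53 56 54
f 55 51 57
f 55 57 56
f 56 57 58
f 56 58 54
f 57 51 59
f 57 59 58
f 58 59 60
f 58 60 54
f 59 51 61
f 59 61 60
f 60 61 62
f 60 62 54
f 61 51 63
f 61 63 62
f 62 63 64
f 62 64 54
f 63 51 65
f 63 65 64
f 64 65 66
f 64 66 54
f 65 51 67
f 65 67 66
f 66 67 68
f 66 68 54
f 67 51 69
f 67 69 68
f 68 69 70
f 68 70 54
f 69 51 71
f 69 71 70
f 70 71 72
f 70 72 54
f 71 51 52
f 71 52 72
f 72 52 53
f 72 53 54
f 74 73 76
f 74 76 75
f 76 73 77
f 76 77 75
f 77 73 78
f 77 78 75
f 78 73 79
f 78 79 75
f 79 73 80
f 79 80 75
f 80 73 81
f 80 81 75
f 81 73 82
f 81 82 75
f 82 73 83
f 82 83 75
f 83 73 84
f 83 84 75
f 84 73 85
f 84 85 75
f 85 73 74
f 85 74 75



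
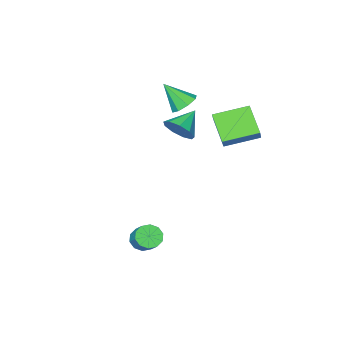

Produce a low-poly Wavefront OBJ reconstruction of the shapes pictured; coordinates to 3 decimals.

v -2.255 -3.195 3.406
v -1.616 -3.279 3.022
v -1.665 -4.045 4.574
v -1.61 -2.814 3.358
v -1.982 -2.572 3.723
v -2.513 -2.694 3.902
v -2.893 -3.11 3.791
v -2.899 -3.575 3.455
v -2.528 -3.818 3.09
v -1.996 -3.695 2.911
v -3.7 -0.116 3.94
v -3.191 0.416 4.731
v -3.342 1.097 2.895
v -2.834 1.629 3.686
v -2.186 -0.929 3.514
v -1.678 -0.397 4.305
v -1.829 0.284 2.469
v -1.32 0.816 3.26
v 2.241 -0.335 -2.463
v 2.823 -0.241 -2.76
v 3.101 0.589 -1.954
v 2.519 0.495 -1.657
v 2.553 0.013 -2.929
v 2.83 0.844 -2.123
v 2.163 0.134 -2.92
v 2.441 0.965 -2.114
v 1.804 0.076 -2.736
v 2.081 0.907 -1.931
v 1.611 -0.139 -2.448
v 1.889 0.692 -1.642
v 1.659 -0.429 -2.166
v 1.937 0.401 -1.36
v 1.93 -0.684 -1.997
v 2.207 0.147 -1.191
v 2.319 -0.805 -2.006
v 2.597 0.026 -1.2
v 2.679 -0.747 -2.189
v 2.956 0.084 -1.384
v 2.871 -0.532 -2.478
v 3.149 0.299 -1.672
v -1.939 -3.227 1.705
v -1.509 -3.845 2.141
v -3.141 -3.533 2.455
v -1.463 -3.325 2.427
v -1.64 -2.759 2.374
v -1.956 -2.412 2.008
v -2.265 -2.447 1.5
v -2.42 -2.847 1.088
v -2.351 -3.425 0.964
v -2.088 -3.91 1.187
v -1.756 -4.076 1.652
f 2 1 4
f 2 4 3
f 4 1 5
f 4 5 3
f 5 1 6
f 5 6 3
f 6 1 7
f 6 7 3
f 7 1 8
f 7 8 3
f 8 1 9
f 8 9 3
f 9 1 10
f 9 10 3
f 10 1 2
f 10 2 3
f 12 14 11
f 15 12 11
f 11 14 13
f 13 15 11
f 12 18 14
f 16 12 15
f 16 18 12
f 14 18 13
f 17 15 13
f 13 18 17
f 17 16 15
f 18 16 17
f 20 19 23
f 20 23 21
f 21 23 24
f 21 24 22
f 23 19 25
f 23 25 24
f 24 25 26
f 24 26 22
f 25 19 27
f 25 27 26
f 26 27 28
f 26 28 22
f 27 19 29
f 27 29 28
f 28 29 30
f 28 30 22
f 29 19 31
f 29 31 30
f 30 31 32
f 30 32 22
f 31 19 33
f 31 33 32
f 32 33 34
f 32 34 22
f 33 19 35
f 33 35 34
f 34 35 36
f 34 36 22
f 35 19 37
f 35 37 36
f 36 37 38
f 36 38 22
f 37 19 39
f 37 39 38
f 38 39 40
f 38 40 22
f 39 19 20
f 39 20 40
f 40 20 21
f 40 21 22
f 42 41 44
f 42 44 43
f 44 41 45
f 44 45 43
f 45 41 46
f 45 46 43
f 46 41 47
f 46 47 43
f 47 41 48
f 47 48 43
f 48 41 49
f 48 49 43
f 49 41 50
f 49 50 43
f 50 41 51
f 50 51 43
f 51 41 42
f 51 42 43



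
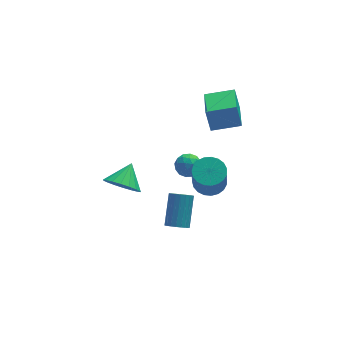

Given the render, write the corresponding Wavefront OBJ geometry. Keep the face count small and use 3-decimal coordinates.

v -0.358 -0.002 -0.95
v -0.088 0.303 -1.524
v 0.288 -0.923 -1.136
v 0.558 -0.618 -1.71
v 0.715 -0.367 -1.071
v 0.316 0.202 -0.956
v -0.116 -0.822 -1.704
v -0.515 -0.253 -1.589
v 0.061 -0.204 -1.99
v 0.575 0.078 -1.599
v -0.375 -0.698 -1.061
v 0.139 -0.416 -0.67
v -0.28 0.231 -1.221
v 0.48 -0.851 -1.439
v 0.572 -0.704 -1.064
v 0.731 -0.524 -1.401
v -0.042 0.172 -0.887
v 0.117 0.351 -1.225
v 0.589 -0.042 -0.958
v 0.083 -0.971 -1.435
v 0.242 -0.792 -1.773
v -0.531 -0.096 -1.259
v -0.372 0.084 -1.596
v -0.389 -0.578 -1.702
v -0.033 0.113 -1.832
v 0.346 -0.428 -1.942
v -0.05 -0.549 -1.938
v -0.284 -0.214 -1.87
v 0.269 0.278 -1.603
v 0.648 -0.263 -1.712
v 0.741 -0.115 -1.336
v 0.507 0.219 -1.269
v 0.357 -0.02 -1.877
v -0.448 -0.357 -0.948
v -0.069 -0.898 -1.057
v -0.307 -0.839 -1.391
v -0.541 -0.505 -1.324
v -0.146 -0.192 -0.718
v 0.233 -0.733 -0.828
v 0.484 -0.406 -0.79
v 0.25 -0.071 -0.722
v -0.157 -0.6 -0.783
v -3.688 -3.343 1.094
v -2.869 -3.668 0.767
v -3.052 -2.477 1.826
v -2.965 -3.366 0.494
v -3.204 -3.06 0.339
v -3.539 -2.809 0.334
v -3.904 -2.664 0.48
v -4.225 -2.654 0.747
v -4.441 -2.78 1.082
v -4.507 -3.017 1.42
v -4.411 -3.319 1.694
v -4.172 -3.626 1.848
v -3.837 -3.876 1.853
v -3.472 -4.021 1.708
v -3.15 -4.031 1.441
v -2.935 -3.905 1.105
v -0.868 -2.258 -4.109
v -0.361 -2.574 -3.987
v 0.115 -1.338 -2.768
v -0.392 -1.022 -2.891
v -0.283 -2.42 -4.173
v 0.193 -1.184 -2.955
v -0.307 -2.238 -4.348
v 0.169 -1.002 -3.13
v -0.428 -2.06 -4.482
v 0.048 -0.824 -3.264
v -0.625 -1.916 -4.552
v -0.149 -0.679 -3.333
v -0.864 -1.831 -4.545
v -0.388 -0.594 -3.326
v -1.103 -1.82 -4.462
v -0.627 -0.583 -3.244
v -1.302 -1.885 -4.319
v -0.826 -0.648 -3.1
v -1.426 -2.014 -4.139
v -0.95 -0.777 -2.921
v -1.454 -2.185 -3.954
v -0.977 -0.949 -2.736
v -1.38 -2.37 -3.796
v -0.904 -1.133 -2.578
v -1.217 -2.534 -3.692
v -0.741 -1.298 -2.474
v -0.995 -2.652 -3.661
v -0.519 -1.415 -2.442
v -0.75 -2.701 -3.706
v -0.274 -1.464 -2.488
v -0.526 -2.673 -3.822
v -0.05 -1.437 -2.603
v 1.632 1.518 -0.681
v 1.428 1.845 0.561
v 1.988 3.356 -1.106
v 1.785 3.683 0.136
v 3.135 1.297 -0.376
v 2.932 1.624 0.866
v 3.492 3.135 -0.801
v 3.288 3.462 0.441
v 0.541 -2.979 0.1
v 1.357 -3.012 0.18
v 1.174 -3.693 1.76
v 0.359 -3.661 1.68
v 1.286 -2.703 0.305
v 1.103 -3.384 1.885
v 1.086 -2.442 0.395
v 0.903 -3.123 1.975
v 0.792 -2.273 0.434
v 0.609 -2.955 2.013
v 0.454 -2.227 0.415
v 0.272 -2.908 1.994
v 0.132 -2.311 0.341
v -0.051 -2.992 1.921
v -0.119 -2.51 0.226
v -0.302 -3.192 1.806
v -0.257 -2.791 0.089
v -0.439 -3.472 1.669
v -0.256 -3.104 -0.046
v -0.439 -3.785 1.534
v -0.117 -3.396 -0.156
v -0.3 -4.077 1.424
v 0.135 -3.615 -0.221
v -0.047 -4.296 1.359
v 0.458 -3.725 -0.231
v 0.275 -4.406 1.349
v 0.795 -3.706 -0.184
v 0.612 -4.387 1.396
v 1.088 -3.561 -0.087
v 0.906 -4.242 1.492
v 1.287 -3.315 0.041
v 1.104 -3.997 1.621
f 1 38 17
f 38 12 41
f 17 41 6
f 38 41 17
f 1 17 13
f 17 6 18
f 13 18 2
f 17 18 13
f 1 13 22
f 13 2 23
f 22 23 8
f 13 23 22
f 1 22 34
f 22 8 37
f 34 37 11
f 22 37 34
f 1 34 38
f 34 11 42
f 38 42 12
f 34 42 38
f 2 18 29
f 18 6 32
f 29 32 10
f 18 32 29
f 6 41 19
f 41 12 40
f 19 40 5
f 41 40 19
f 12 42 39
f 42 11 35
f 39 35 3
f 42 35 39
f 11 37 36
f 37 8 24
f 36 24 7
f 37 24 36
f 8 23 28
f 23 2 25
f 28 25 9
f 23 25 28
f 4 30 16
f 30 10 31
f 16 31 5
f 30 31 16
f 4 16 14
f 16 5 15
f 14 15 3
f 16 15 14
f 4 14 21
f 14 3 20
f 21 20 7
f 14 20 21
f 4 21 26
f 21 7 27
f 26 27 9
f 21 27 26
f 4 26 30
f 26 9 33
f 30 33 10
f 26 33 30
f 5 31 19
f 31 10 32
f 19 32 6
f 31 32 19
f 3 15 39
f 15 5 40
f 39 40 12
f 15 40 39
f 7 20 36
f 20 3 35
f 36 35 11
f 20 35 36
f 9 27 28
f 27 7 24
f 28 24 8
f 27 24 28
f 10 33 29
f 33 9 25
f 29 25 2
f 33 25 29
f 44 43 46
f 44 46 45
f 46 43 47
f 46 47 45
f 47 43 48
f 47 48 45
f 48 43 49
f 48 49 45
f 49 43 50
f 49 50 45
f 50 43 51
f 50 51 45
f 51 43 52
f 51 52 45
f 52 43 53
f 52 53 45
f 53 43 54
f 53 54 45
f 54 43 55
f 54 55 45
f 55 43 56
f 55 56 45
f 56 43 57
f 56 57 45
f 57 43 58
f 57 58 45
f 58 43 44
f 58 44 45
f 60 59 63
f 60 63 61
f 61 63 64
f 61 64 62
f 63 59 65
f 63 65 64
f 64 65 66
f 64 66 62
f 65 59 67
f 65 67 66
f 66 67 68
f 66 68 62
f 67 59 69
f 67 69 68
f 68 69 70
f 68 70 62
f 69 59 71
f 69 71 70
f 70 71 72
f 70 72 62
f 71 59 73
f 71 73 72
f 72 73 74
f 72 74 62
f 73 59 75
f 73 75 74
f 74 75 76
f 74 76 62
f 75 59 77
f 75 77 76
f 76 77 78
f 76 78 62
f 77 59 79
f 77 79 78
f 78 79 80
f 78 80 62
f 79 59 81
f 79 81 80
f 80 81 82
f 80 82 62
f 81 59 83
f 81 83 82
f 82 83 84
f 82 84 62
f 83 59 85
f 83 85 84
f 84 85 86
f 84 86 62
f 85 59 87
f 85 87 86
f 86 87 88
f 86 88 62
f 87 59 89
f 87 89 88
f 88 89 90
f 88 90 62
f 89 59 60
f 89 60 90
f 90 60 61
f 90 61 62
f 92 94 91
f 95 92 91
f 91 94 93
f 93 95 91
f 92 98 94
f 96 92 95
f 96 98 92
f 94 98 93
f 97 95 93
f 93 98 97
f 97 96 95
f 98 96 97
f 100 99 103
f 100 103 101
f 101 103 104
f 101 104 102
f 103 99 105
f 103 105 104
f 104 105 106
f 104 106 102
f 105 99 107
f 105 107 106
f 106 107 108
f 106 108 102
f 107 99 109
f 107 109 108
f 108 109 110
f 108 110 102
f 109 99 111
f 109 111 110
f 110 111 112
f 110 112 102
f 111 99 113
f 111 113 112
f 112 113 114
f 112 114 102
f 113 99 115
f 113 115 114
f 114 115 116
f 114 116 102
f 115 99 117
f 115 117 116
f 116 117 118
f 116 118 102
f 117 99 119
f 117 119 118
f 118 119 120
f 118 120 102
f 119 99 121
f 119 121 120
f 120 121 122
f 120 122 102
f 121 99 123
f 121 123 122
f 122 123 124
f 122 124 102
f 123 99 125
f 123 125 124
f 124 125 126
f 124 126 102
f 125 99 127
f 125 127 126
f 126 127 128
f 126 128 102
f 127 99 129
f 127 129 128
f 128 129 130
f 128 130 102
f 129 99 100
f 129 100 130
f 130 100 101
f 130 101 102

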